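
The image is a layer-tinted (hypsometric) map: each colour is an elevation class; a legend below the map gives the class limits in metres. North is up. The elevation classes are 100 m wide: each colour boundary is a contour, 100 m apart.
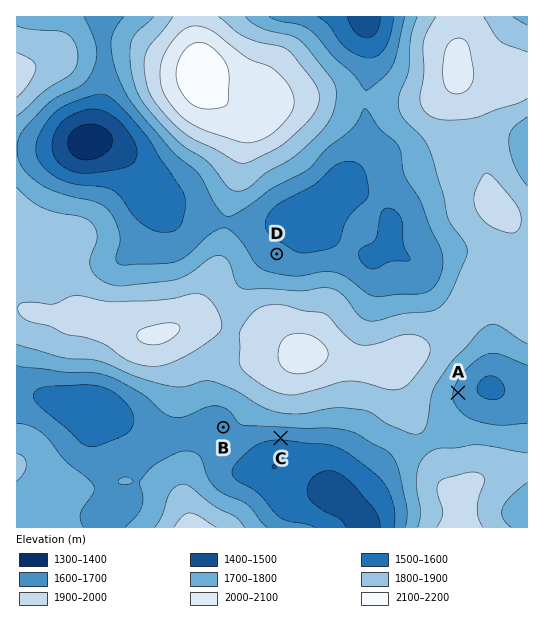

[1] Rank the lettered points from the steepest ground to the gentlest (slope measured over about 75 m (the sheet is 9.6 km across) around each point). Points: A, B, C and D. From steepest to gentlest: C A D B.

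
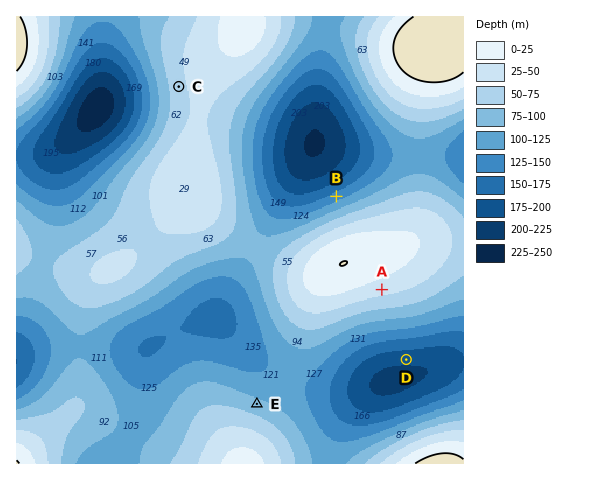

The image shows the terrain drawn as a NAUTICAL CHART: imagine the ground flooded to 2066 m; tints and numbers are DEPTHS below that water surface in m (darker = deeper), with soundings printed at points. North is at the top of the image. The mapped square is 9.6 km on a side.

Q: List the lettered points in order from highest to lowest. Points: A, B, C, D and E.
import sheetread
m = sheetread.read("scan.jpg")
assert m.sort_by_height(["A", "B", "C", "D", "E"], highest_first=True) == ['A', 'C', 'E', 'B', 'D']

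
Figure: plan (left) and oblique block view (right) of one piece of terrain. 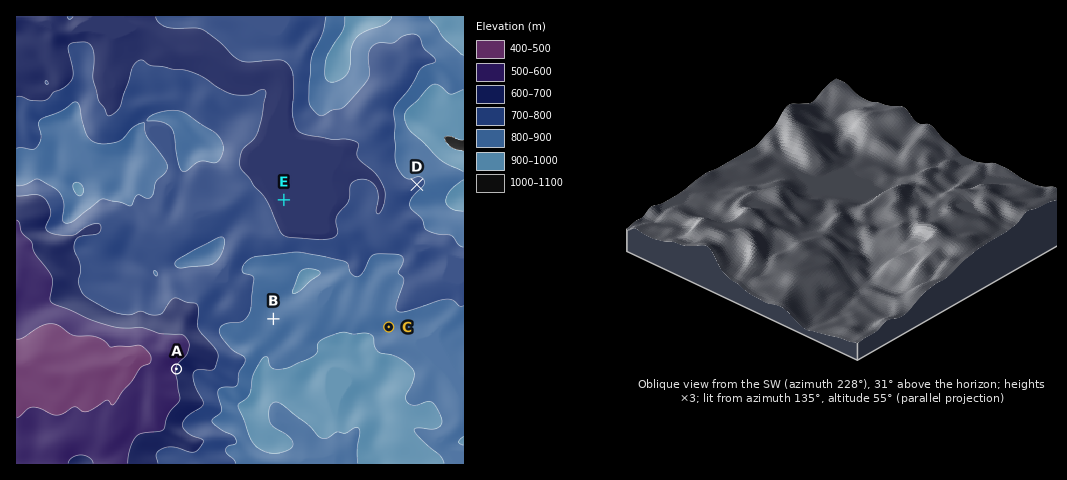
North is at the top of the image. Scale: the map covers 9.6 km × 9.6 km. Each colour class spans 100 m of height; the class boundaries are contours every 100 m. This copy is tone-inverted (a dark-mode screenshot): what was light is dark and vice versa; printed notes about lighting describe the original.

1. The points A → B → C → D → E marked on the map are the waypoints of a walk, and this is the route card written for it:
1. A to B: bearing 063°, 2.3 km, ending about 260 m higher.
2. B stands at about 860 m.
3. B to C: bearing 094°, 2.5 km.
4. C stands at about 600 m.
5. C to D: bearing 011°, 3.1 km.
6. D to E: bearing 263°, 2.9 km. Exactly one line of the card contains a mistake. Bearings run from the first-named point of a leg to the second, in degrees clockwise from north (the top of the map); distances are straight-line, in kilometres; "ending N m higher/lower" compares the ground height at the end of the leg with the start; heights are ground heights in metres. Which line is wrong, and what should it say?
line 4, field height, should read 860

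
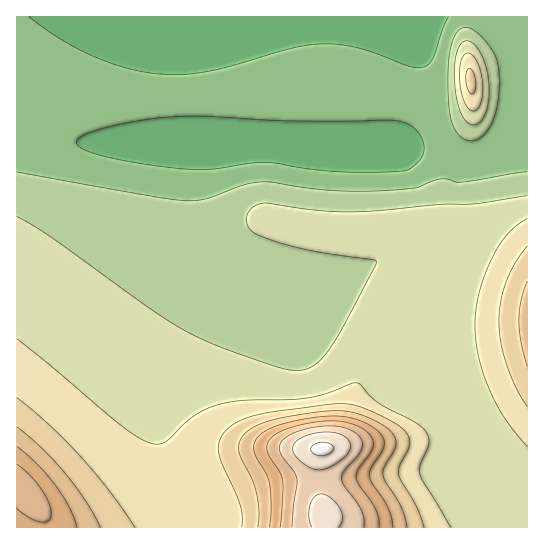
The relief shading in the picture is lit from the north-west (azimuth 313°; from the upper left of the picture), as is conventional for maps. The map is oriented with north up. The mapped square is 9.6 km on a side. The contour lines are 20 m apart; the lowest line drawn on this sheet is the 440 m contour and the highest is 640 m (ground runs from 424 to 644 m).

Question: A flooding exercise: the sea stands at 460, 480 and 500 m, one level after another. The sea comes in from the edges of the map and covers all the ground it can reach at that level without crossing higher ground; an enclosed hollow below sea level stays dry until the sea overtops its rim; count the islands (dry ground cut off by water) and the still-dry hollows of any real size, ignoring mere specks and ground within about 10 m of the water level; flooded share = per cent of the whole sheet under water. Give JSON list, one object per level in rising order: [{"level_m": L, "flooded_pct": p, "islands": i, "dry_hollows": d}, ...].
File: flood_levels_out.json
[{"level_m": 460, "flooded_pct": 32, "islands": 1, "dry_hollows": 0}, {"level_m": 480, "flooded_pct": 49, "islands": 1, "dry_hollows": 0}, {"level_m": 500, "flooded_pct": 77, "islands": 1, "dry_hollows": 0}]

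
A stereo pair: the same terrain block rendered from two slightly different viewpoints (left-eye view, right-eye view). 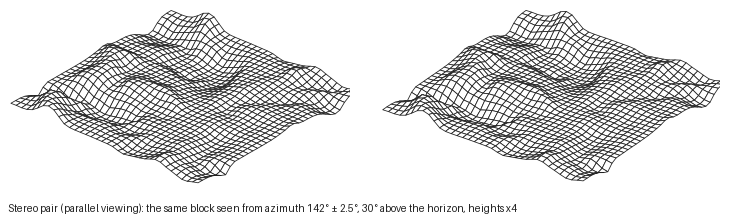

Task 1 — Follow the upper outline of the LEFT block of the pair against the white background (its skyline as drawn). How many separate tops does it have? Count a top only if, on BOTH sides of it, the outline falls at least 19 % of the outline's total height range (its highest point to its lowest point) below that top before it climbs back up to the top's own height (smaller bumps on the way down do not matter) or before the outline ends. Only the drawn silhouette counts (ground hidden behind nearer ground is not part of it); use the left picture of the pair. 1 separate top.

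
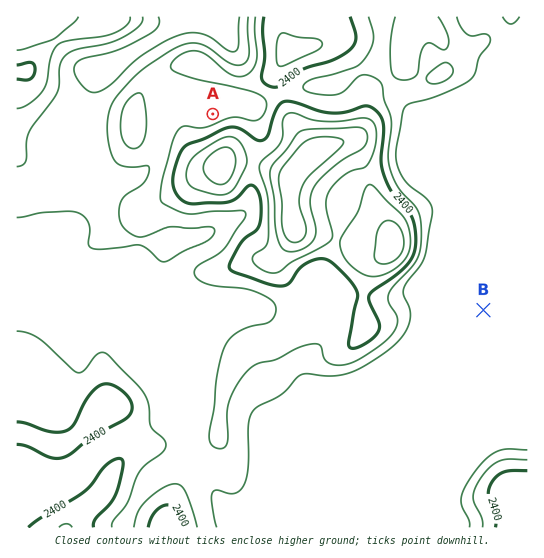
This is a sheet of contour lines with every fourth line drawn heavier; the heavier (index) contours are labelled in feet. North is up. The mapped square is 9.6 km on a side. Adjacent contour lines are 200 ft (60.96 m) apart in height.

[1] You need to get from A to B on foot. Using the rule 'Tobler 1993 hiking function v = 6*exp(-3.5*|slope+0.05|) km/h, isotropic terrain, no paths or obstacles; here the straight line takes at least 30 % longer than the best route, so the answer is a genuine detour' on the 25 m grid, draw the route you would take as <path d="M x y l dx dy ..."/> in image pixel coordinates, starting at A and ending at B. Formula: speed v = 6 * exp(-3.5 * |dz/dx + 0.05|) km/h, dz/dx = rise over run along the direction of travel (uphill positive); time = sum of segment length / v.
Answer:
<path d="M213 114l34-17 46 0 21 10 56 0 8 4 4 4 5 11 0 32 11 21 9 10 22 10 8 8 4 8 0 11 2 4 40 80"/>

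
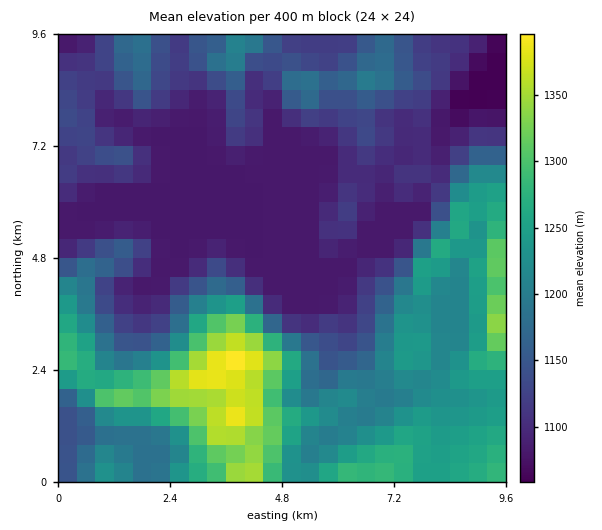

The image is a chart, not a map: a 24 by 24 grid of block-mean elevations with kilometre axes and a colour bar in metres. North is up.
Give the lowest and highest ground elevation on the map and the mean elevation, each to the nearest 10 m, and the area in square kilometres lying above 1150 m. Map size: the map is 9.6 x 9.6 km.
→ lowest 1060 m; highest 1400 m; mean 1170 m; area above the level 44.6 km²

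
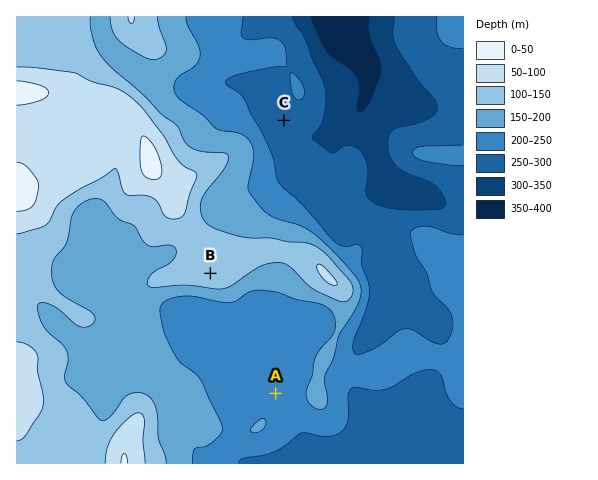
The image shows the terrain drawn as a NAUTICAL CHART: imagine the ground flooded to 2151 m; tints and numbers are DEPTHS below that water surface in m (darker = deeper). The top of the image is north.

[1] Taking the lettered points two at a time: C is lower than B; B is higher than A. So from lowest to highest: C A B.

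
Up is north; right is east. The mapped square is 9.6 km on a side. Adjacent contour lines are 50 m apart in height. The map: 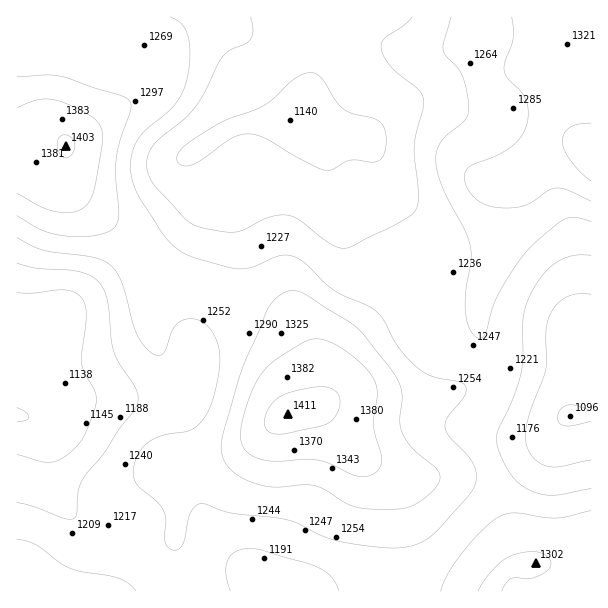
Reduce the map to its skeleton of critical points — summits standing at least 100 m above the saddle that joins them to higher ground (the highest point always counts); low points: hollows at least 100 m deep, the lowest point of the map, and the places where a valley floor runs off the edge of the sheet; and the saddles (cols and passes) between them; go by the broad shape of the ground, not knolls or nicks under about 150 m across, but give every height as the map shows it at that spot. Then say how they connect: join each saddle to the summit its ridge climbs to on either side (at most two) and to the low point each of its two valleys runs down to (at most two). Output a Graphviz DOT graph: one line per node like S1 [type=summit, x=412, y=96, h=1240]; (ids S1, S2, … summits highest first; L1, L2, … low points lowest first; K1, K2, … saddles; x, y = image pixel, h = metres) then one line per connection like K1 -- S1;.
graph terrain {
  S1 [type=summit, x=288, y=414, h=1411];
  S2 [type=summit, x=66, y=146, h=1403];
  S3 [type=summit, x=591, y=155, h=1375];
  L1 [type=low, x=570, y=416, h=1096];
  L2 [type=low, x=18, y=416, h=1098];
  L3 [type=low, x=291, y=119, h=1140];
  K1 [type=saddle, x=215, y=291, h=1274];
  K2 [type=saddle, x=477, y=366, h=1246];
  K3 [type=saddle, x=149, y=570, h=1241];
  K4 [type=saddle, x=312, y=32, h=1157];
  K1 -- S1;
  K1 -- S2;
  K1 -- L2;
  K1 -- L3;
  K2 -- S1;
  K2 -- S3;
  K2 -- L1;
  K2 -- L3;
  K3 -- S1;
  K3 -- L1;
  K3 -- L2;
  K4 -- S2;
  K4 -- S3;
  K4 -- L3;
}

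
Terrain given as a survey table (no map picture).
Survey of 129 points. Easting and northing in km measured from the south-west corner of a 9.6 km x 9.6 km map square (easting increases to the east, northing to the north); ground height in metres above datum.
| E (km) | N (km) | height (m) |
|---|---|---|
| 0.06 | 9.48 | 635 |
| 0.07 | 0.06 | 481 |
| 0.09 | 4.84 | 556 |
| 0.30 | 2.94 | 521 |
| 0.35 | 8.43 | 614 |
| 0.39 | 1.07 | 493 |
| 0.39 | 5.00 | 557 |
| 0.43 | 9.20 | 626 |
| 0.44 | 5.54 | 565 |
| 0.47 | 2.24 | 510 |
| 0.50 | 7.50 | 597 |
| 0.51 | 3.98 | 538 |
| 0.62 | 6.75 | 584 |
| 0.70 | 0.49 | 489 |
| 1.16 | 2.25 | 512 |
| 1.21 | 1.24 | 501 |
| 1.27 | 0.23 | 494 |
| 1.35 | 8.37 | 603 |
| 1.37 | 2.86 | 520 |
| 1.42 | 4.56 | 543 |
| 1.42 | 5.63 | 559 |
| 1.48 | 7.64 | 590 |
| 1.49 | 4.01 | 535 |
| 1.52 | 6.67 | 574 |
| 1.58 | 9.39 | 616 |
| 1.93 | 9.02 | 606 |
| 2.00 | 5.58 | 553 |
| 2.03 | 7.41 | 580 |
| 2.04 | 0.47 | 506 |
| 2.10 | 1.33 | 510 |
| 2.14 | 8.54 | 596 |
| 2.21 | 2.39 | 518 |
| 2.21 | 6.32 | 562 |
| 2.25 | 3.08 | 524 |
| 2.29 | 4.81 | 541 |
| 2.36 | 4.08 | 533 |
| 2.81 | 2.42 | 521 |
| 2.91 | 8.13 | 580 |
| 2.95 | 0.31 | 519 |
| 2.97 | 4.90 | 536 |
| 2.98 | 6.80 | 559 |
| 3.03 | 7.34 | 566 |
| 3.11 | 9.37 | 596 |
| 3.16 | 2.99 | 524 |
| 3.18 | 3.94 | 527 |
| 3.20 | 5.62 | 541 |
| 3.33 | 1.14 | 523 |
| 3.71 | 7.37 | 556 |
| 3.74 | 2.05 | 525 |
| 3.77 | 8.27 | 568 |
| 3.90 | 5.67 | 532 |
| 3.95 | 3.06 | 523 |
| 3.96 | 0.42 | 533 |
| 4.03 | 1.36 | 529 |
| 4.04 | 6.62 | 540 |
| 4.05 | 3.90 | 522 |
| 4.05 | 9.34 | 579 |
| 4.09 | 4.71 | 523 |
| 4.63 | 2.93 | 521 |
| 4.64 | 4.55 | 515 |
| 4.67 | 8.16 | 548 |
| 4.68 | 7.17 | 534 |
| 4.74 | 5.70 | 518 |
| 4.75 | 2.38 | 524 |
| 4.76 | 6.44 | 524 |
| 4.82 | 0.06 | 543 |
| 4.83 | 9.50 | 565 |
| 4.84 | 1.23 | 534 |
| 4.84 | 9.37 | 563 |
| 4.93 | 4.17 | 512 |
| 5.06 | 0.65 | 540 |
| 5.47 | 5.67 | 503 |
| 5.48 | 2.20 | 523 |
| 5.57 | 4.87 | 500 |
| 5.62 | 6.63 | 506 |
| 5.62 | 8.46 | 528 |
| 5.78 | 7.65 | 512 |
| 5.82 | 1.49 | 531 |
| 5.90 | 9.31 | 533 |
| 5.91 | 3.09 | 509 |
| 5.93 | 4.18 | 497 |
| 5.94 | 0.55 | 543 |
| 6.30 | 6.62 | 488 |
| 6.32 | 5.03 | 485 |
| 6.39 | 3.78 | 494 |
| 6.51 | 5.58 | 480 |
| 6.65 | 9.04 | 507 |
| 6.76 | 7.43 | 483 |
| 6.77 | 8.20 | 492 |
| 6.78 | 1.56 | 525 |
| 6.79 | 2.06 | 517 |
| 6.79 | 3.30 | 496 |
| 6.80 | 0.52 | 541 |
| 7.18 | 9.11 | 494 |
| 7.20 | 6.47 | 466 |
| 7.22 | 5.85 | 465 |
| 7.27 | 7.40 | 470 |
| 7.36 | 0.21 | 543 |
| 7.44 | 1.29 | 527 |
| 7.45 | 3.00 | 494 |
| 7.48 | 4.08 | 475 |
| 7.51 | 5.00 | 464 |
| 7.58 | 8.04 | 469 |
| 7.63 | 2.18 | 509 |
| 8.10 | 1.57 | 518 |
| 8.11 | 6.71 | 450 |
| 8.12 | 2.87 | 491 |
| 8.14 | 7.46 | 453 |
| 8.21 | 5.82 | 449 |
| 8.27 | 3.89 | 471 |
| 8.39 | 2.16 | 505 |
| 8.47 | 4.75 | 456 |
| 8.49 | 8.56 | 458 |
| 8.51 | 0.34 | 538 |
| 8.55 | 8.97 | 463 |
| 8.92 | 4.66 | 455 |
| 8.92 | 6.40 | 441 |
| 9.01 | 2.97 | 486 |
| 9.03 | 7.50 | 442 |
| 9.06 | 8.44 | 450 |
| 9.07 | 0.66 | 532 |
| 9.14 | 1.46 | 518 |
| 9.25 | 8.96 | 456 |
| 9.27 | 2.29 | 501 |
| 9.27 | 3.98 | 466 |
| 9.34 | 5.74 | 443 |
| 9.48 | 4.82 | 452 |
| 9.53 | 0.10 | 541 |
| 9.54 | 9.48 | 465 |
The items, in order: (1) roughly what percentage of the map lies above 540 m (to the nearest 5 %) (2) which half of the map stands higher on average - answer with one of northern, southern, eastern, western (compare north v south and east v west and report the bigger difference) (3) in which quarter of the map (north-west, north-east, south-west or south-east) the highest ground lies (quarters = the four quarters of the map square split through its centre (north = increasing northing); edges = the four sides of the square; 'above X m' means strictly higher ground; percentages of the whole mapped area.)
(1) About 25 % of the map lies above 540 m.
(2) On average the western half of the map is the higher ground.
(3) The highest ground is in the north-west quarter.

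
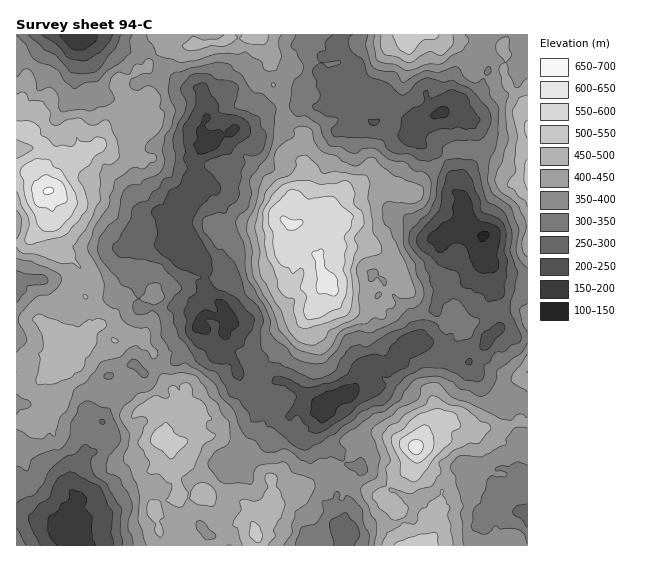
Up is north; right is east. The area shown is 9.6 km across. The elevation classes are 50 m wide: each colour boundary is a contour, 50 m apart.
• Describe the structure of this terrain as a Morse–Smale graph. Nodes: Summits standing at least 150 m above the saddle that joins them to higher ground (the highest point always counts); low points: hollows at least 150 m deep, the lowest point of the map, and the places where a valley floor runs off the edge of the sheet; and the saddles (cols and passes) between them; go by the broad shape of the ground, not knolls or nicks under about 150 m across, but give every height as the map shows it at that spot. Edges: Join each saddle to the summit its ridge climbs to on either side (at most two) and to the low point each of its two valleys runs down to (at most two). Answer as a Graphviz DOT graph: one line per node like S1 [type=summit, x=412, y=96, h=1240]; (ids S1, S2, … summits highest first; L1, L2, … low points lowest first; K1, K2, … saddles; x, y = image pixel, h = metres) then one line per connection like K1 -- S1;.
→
graph terrain {
  S1 [type=summit, x=47, y=191, h=659];
  S2 [type=summit, x=415, y=448, h=626];
  S3 [type=summit, x=323, y=287, h=615];
  S4 [type=summit, x=413, y=36, h=538];
  L1 [type=low, x=483, y=236, h=142];
  L2 [type=low, x=77, y=39, h=165];
  L3 [type=low, x=73, y=515, h=166];
  K1 [type=saddle, x=154, y=56, h=395];
  K2 [type=saddle, x=155, y=368, h=376];
  K3 [type=saddle, x=283, y=109, h=356];
  K4 [type=saddle, x=338, y=485, h=355];
  K5 [type=saddle, x=527, y=286, h=325];
  K1 -- S1;
  K1 -- L1;
  K1 -- L2;
  K2 -- S1;
  K2 -- L1;
  K2 -- L3;
  K3 -- S1;
  K3 -- S3;
  K3 -- L1;
  K4 -- S1;
  K4 -- S2;
  K4 -- L1;
  K5 -- S2;
  K5 -- S4;
  K5 -- L1;
}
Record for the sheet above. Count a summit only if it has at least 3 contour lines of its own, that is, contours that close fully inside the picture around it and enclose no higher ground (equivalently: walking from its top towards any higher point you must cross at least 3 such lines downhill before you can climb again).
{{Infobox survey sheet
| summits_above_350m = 3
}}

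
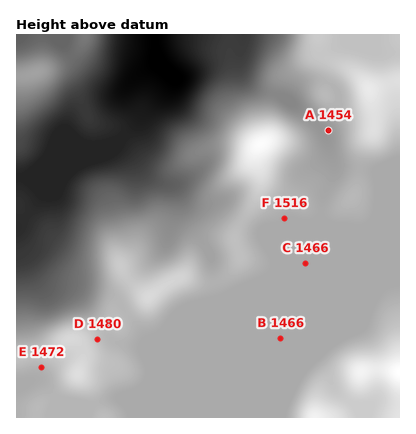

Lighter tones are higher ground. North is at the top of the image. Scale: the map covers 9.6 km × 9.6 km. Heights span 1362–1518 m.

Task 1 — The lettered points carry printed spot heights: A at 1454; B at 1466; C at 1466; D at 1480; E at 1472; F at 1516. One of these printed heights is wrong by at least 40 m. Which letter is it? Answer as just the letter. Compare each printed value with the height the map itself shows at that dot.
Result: F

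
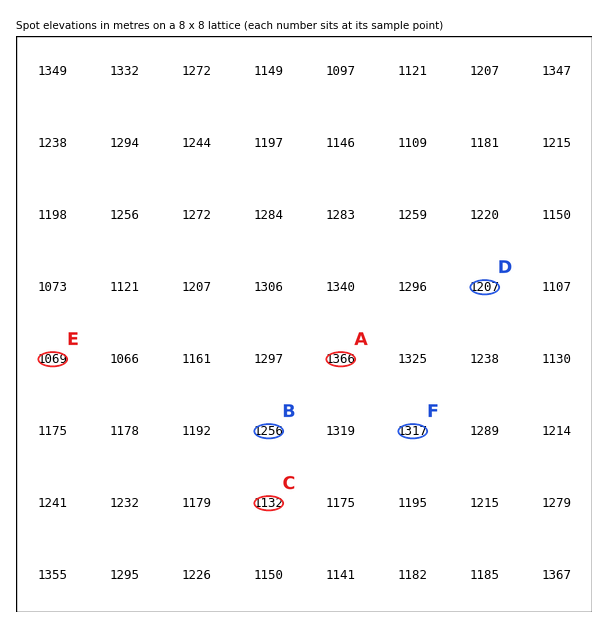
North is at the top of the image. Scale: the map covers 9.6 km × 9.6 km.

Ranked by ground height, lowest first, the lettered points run C B A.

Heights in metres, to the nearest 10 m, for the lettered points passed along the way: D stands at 1210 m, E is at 1070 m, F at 1320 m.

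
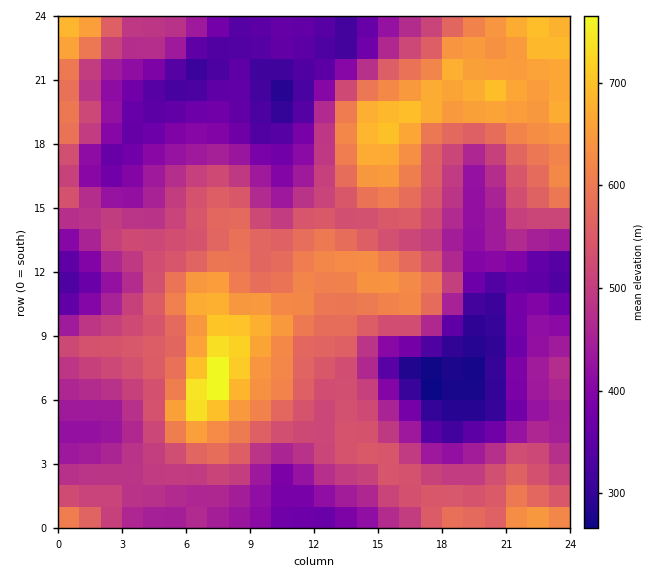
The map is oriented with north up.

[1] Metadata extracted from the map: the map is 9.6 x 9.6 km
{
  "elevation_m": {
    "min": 250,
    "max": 790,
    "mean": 500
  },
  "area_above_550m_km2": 31.2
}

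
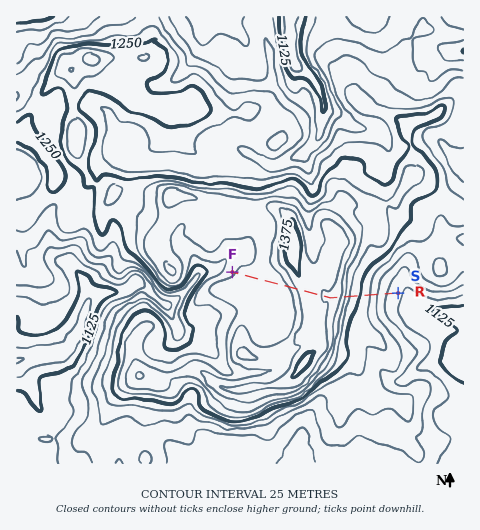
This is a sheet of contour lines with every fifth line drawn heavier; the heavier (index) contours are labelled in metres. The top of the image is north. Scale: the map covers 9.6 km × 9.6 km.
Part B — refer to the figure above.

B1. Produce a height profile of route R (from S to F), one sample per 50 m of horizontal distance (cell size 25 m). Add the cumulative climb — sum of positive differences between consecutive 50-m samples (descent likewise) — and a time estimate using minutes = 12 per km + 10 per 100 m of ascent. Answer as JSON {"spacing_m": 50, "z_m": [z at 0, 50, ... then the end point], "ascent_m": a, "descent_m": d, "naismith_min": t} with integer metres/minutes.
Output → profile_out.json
{"spacing_m": 50, "z_m": [1158, 1161, 1165, 1169, 1173, 1177, 1182, 1188, 1194, 1200, 1208, 1216, 1224, 1231, 1238, 1244, 1249, 1253, 1257, 1262, 1269, 1278, 1290, 1303, 1316, 1328, 1337, 1344, 1347, 1349, 1350, 1350, 1350, 1350, 1351, 1353, 1355, 1359, 1363, 1367, 1369, 1369, 1367, 1361, 1354, 1346, 1338, 1330, 1323, 1318, 1314, 1311, 1309, 1307, 1306, 1305, 1305, 1304, 1304, 1303, 1303, 1302, 1302, 1301, 1301, 1301, 1301, 1302, 1302, 1302, 1302, 1301, 1298, 1297], "ascent_m": 213, "descent_m": 74, "naismith_min": 65}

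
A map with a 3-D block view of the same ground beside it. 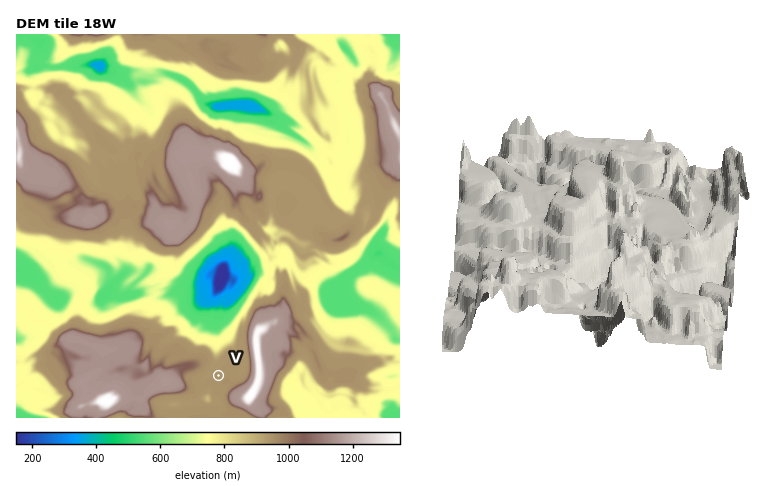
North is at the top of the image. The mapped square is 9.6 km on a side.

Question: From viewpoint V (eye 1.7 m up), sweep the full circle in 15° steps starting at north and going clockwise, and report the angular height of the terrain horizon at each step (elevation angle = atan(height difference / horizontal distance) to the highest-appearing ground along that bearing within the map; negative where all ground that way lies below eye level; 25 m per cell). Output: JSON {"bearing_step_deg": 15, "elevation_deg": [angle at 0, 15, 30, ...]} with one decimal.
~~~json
{"bearing_step_deg": 15, "elevation_deg": [3.7, 0.1, 3.6, 16.8, 19.7, 21.1, 21.8, 22.6, 23.8, 18.8, 16.8, 0.5, 0.3, 0.2, 0.2, -0.0, 3.9, 11.4, 10.2, 7.1, 5.0, 1.7, 0.1, 3.2]}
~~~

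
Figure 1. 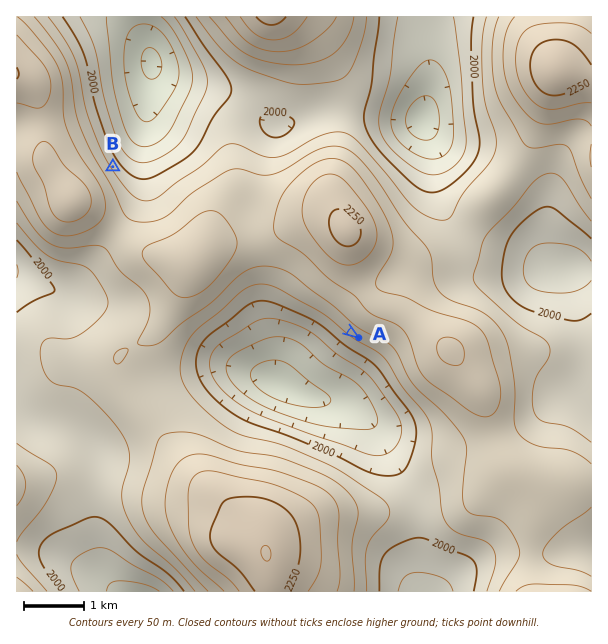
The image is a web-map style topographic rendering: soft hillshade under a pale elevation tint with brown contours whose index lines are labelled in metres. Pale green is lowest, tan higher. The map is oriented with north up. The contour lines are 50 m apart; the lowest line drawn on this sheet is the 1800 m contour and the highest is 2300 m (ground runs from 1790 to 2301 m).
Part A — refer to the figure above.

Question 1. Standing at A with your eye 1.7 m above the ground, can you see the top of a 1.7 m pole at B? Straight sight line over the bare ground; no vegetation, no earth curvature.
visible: false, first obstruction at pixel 305 300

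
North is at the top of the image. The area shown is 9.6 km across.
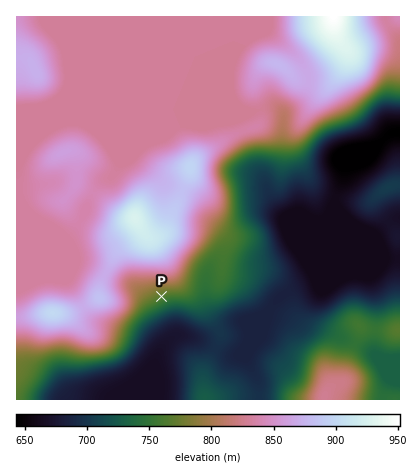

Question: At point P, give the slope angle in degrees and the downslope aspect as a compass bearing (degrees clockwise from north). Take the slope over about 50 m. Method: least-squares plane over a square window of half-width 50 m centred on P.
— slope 6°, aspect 153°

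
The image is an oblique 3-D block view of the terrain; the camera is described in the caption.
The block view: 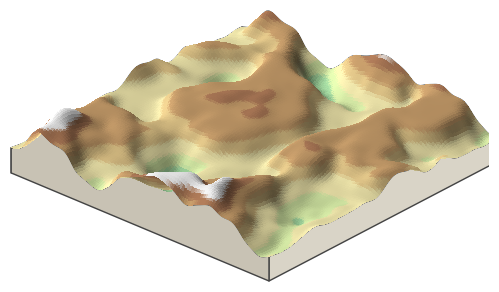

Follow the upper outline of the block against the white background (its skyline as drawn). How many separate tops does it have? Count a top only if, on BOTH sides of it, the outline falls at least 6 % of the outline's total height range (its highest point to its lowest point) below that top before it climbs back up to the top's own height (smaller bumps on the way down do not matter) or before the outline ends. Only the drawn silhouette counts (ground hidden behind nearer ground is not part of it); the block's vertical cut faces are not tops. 2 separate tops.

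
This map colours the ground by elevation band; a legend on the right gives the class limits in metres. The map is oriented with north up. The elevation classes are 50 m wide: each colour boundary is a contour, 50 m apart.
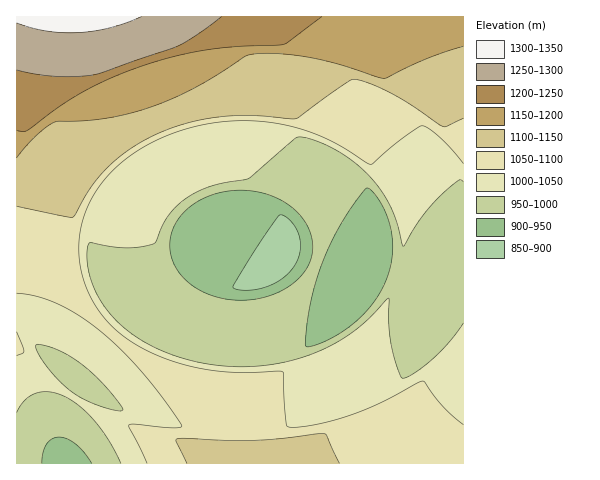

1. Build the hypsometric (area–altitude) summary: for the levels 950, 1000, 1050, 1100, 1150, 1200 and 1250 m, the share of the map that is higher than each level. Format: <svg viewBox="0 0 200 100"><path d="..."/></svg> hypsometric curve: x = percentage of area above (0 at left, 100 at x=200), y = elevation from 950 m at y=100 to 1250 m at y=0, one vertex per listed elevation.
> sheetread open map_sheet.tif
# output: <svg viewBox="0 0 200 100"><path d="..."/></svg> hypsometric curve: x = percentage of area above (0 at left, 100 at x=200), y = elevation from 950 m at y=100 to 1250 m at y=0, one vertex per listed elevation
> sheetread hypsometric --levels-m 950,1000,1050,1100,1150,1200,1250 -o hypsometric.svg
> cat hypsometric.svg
<svg viewBox="0 0 200 100"><path d="M179 100l-44-17-45-16-34-17-25-17-15-16-7-17"/></svg>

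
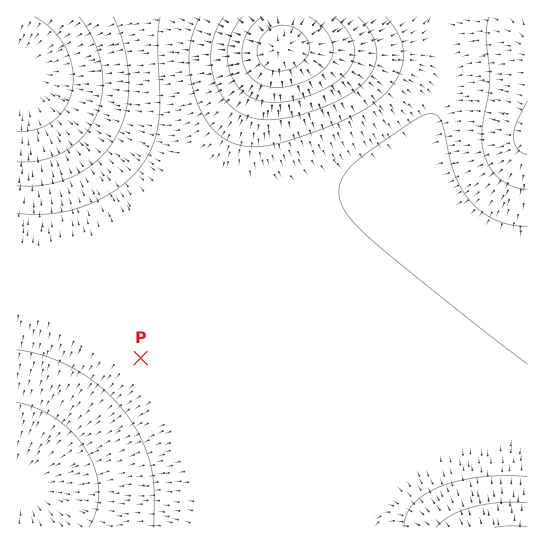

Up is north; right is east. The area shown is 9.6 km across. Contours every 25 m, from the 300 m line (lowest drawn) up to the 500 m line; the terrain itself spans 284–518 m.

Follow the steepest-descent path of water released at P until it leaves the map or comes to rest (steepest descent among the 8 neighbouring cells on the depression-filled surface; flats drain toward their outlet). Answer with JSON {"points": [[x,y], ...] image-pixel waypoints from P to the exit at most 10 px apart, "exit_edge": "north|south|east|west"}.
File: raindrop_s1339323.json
{"points": [[141, 358], [130, 369], [119, 379], [109, 390], [98, 401], [87, 411], [77, 422], [66, 433], [55, 443], [45, 454], [34, 465], [23, 475], [17, 479]], "exit_edge": "west"}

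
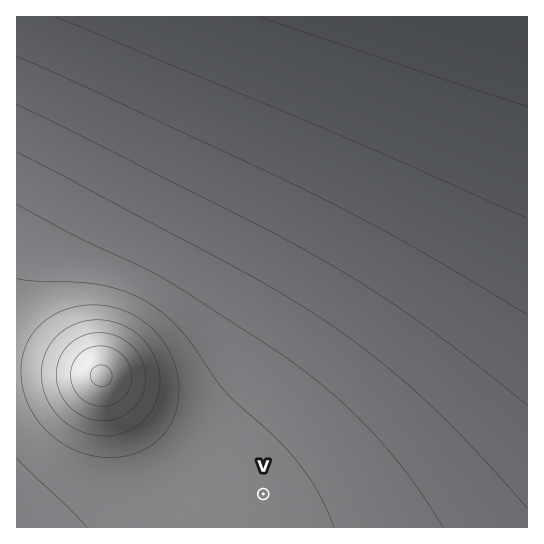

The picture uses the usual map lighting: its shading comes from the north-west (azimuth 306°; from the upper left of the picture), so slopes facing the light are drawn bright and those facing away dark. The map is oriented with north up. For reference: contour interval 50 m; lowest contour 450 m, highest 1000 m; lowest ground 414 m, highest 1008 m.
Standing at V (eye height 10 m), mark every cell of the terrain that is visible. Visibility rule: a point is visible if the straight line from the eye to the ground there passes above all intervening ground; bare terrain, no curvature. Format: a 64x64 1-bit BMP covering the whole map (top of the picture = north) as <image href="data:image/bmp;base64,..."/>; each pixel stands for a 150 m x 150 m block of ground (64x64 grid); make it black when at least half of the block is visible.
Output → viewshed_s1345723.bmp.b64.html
<image width="64" height="64" href="data:image/bmp;base64,Qk0+AgAAAAAAAD4AAAAoAAAAQAAAAEAAAAABAAEAAAAAAAACAAATCwAAEwsAAAIAAAAAAAAA////AAAAAAAAAAH///AAAAAAAf//8AAAAAAD///gAAAAAAf//8AAAAAAH///gAAAAAP///+AAAAAD////wAAAAAf///+AAAAAD////gAAAAAP///8AAAAAA////gAAAAAH///4AAAAAAf//+AAAAAAB///gAAAAAAD//8AAAAAAAP//gAAAAAAA//8AAAAAAAB//wAAAAAAAH/+AAAAAAAAP/4AAAAAAAAf/AAAAAAAAAf4AAAAAAAAAcAAAAAAAAAAAAAAAAAAAAAAAAAAAAAAAAAAAAAAAAAAAAAAAAAAAAAAAAAAAAAAAAAAAAAAAAAAAAAAAAAAAAAAAAAAAAAAAAAAAAAAAAAAAAAAAAAAAAAAAAAAAAAAAAAAAAAAAAAAAAAAAAAAAAAAAAAAAAAAAAAAAAAAAAAAAAAAAAAAAAAAAAAAAAAAAAAAAAAAAAAAAAAAAAAAAAAAAAAAAAAAAAAAAAAAAAAAAAAAAAAAAAAAAAAAAAAAAAAAAAAAAAAAAAAAAAAAAAAAAAAAAAAAAAAAAAAAAAAAAAAAAAAAAAAAAAAAAAAAAAAAAAAAAAAAAAAAAAAAAAAAAAAAAAAAAAAAAAAAAAAAAAAAAAAAAAAAAAAAAAAAAAAAAAAAAAAAAAAAAAAAAAAAAAAAAAAAAAAAAAAAAAAAAAAAAAAAAAAAAAAAAAA=="/>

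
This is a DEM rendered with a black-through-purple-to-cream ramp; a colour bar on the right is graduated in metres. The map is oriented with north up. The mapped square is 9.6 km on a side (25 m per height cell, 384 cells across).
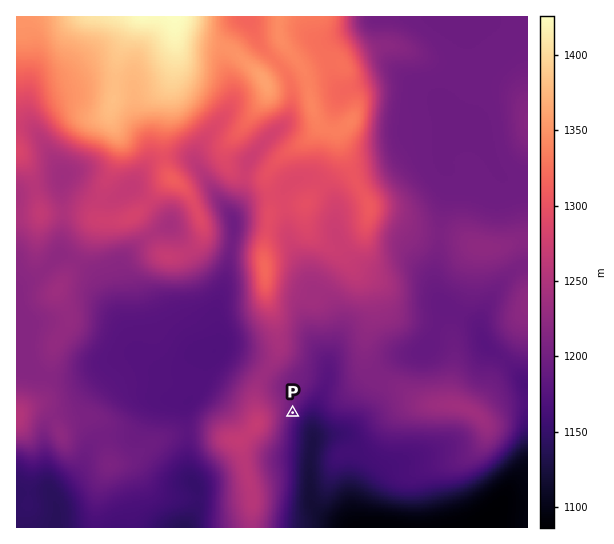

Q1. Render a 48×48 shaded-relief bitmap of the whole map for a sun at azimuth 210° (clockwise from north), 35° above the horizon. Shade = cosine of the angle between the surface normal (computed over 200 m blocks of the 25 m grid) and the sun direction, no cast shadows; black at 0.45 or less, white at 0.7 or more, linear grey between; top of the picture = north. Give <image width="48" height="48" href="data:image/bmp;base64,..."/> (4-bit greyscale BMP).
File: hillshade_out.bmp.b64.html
<image width="48" height="48" href="data:image/bmp;base64,Qk32BAAAAAAAAHYAAAAoAAAAMAAAADAAAAABAAQAAAAAAIAEAAATCwAAEwsAABAAAAAAAAAAAAAAABEREQAiIiIAMzMzAERERABVVVUAZmZmAHd3dwCIiIgAmZmZAKqqqgC7u7sAzMzMAN3d3QDu7u4A////AIh3iZmIiIiZmau6hUVmeIiZmqqpmIiIiIh3iamIiIiJmau6hUVWiImau7u6qYiIiHd4mqqZmIiIiau5dERXiZq8zdy7uqmIiIh4q6qZmYd3eau5Y0RXmZq8zLu7zLqYiJmay6mZmYd3isy5UzRXmqu7qpmrvLupmKqsy5mYiIiIrO64Q0RXmqqpmIiZqru6mNy9yoh3d4iJrf63VVRXmZmYiIiIiauqmNu8uIh2d3iJreyXd2VXiHiJmZmZmZqpmLmqh4h3d3d4q6h3h2RXmYiaqqqqqruYiIeIZ4h3ZmZniXVndkVoqqqqqru7vMp1ZmZ3Z3dlVWZnd1VnZEV5u7u6qqu7u6dEVkVnZmVVZnd3d2Z3VEaJqqqqmZmIh2Q0VkVmZlVWd3d3d3d3ZFaJmZqpmIdmZTNVVVZnZlZnd3d3d3d3Zmd4iJmYh2VVVEVlVnd3dmZ3d3d3d3d3d4h3eJmIdlVVVVZmeHiIdnd3d3d3d3d3iJh3eZmHZmZmZmZnmoiId4d3d4h3d3iJmYdniamId3d3dmZ5qoiIiId3eId3iIiauoZomqmIiIiId2eauoiIiHd3iIh4iIisy5d5qpmYmYd3d3iaqYiIh2Z4iIiIiIm925aJqZmYiHZ3d4iZmYiZh2eJmYiIiIm83IaJiJqZh2ZneImYiIiYhmiZmZmZmYms62Z4iKqph2Z4iJmYiIiHd3iZmavMupm96mZ4iaqYhlZ4mZmYh4iHd3iJms3cupm+2FaImqmHZVaImZmZh4mHd4iIm8y6qpm+x1aKqpiHZWeJmZmZh5mHiaqZq6mImYispkaaqYiXVXiImZiIiKqYmru7uoZWiXaahleal4mXVniIiId3eKqZq7u7uoZoqVR5l2iYd4qXZ3d3h3ZmZ6qYmqmZmYeKtxKLqHiYeJqYZ3dndmVWZpl3iYd3d4mspAW9uHiIeJmXVWZmZmZmdohleHd3Z4rNgjrtuHiHeJqFM0VWd3d3d5hld3iHd5vKQo3suXd3eKlyAkVnd3d3d6hmd4iJmaqVJb26mIh3iZhRAkVnd3d3eKhniZqrqqhSOcuIiImZmphBFFZ3d3d3iIZorN3dyphlermIh4mqqqdBJWd3d3d4iWV63//9qamImpmZh3iaupdBNnd3d3d4mVad///riauqqZmZmHeaqYdCRnd3d3eImWjO/sy5iby7qZiJqpiah3dCRnd3d3eImYreypmYiru6mZmJq7qqdmZCRnd3d3eIiJvMqIiIiaupmZmZq6qpZmUyRnd3d3iIiKu6mIiHeJqZiImquniYZnYxNnd3d3iIh6q6mJmHeJmYd3irt1eXZ4YgJniIh3eId6qqmZmYiJmYdmi7hEiXZ4YQN4iId3d3d6qqmZmYiZqYZWmoQ3mGZ3MBWJiHd3d3d6qqqZmZmaqYZWh1Rphmd1ADeId3d3d3d5mqqqqpqqqXZmZUaZdndjAEZmZnd3d3d4iaq7qqqqmHZlRFeYZ4hiAEVVZ3d3d3d4iaq7uqqqmHdURGiYd4hiAlVWd3d3d3dw=="/>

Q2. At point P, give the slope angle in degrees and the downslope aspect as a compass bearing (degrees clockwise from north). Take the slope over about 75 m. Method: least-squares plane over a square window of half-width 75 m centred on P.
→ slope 9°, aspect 114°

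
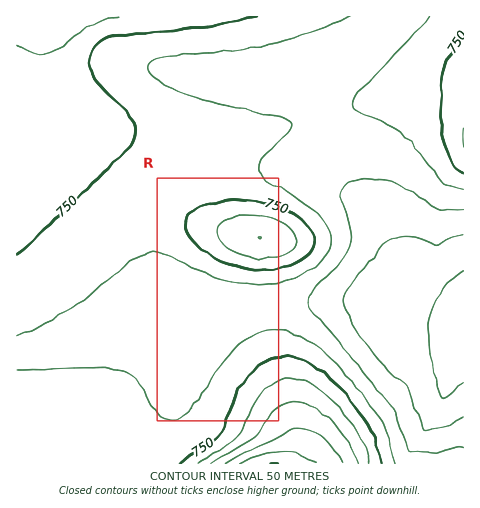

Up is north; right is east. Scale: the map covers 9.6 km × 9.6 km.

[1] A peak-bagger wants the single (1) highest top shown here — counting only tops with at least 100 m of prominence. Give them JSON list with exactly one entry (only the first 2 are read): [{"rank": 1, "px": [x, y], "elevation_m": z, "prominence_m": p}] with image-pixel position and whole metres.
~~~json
[{"rank": 1, "px": [260, 237], "elevation_m": 850, "prominence_m": 156}]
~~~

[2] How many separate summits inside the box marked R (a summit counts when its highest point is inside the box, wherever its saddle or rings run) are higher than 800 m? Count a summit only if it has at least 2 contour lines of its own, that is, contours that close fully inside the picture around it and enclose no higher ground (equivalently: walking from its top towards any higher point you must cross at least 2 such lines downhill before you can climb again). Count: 1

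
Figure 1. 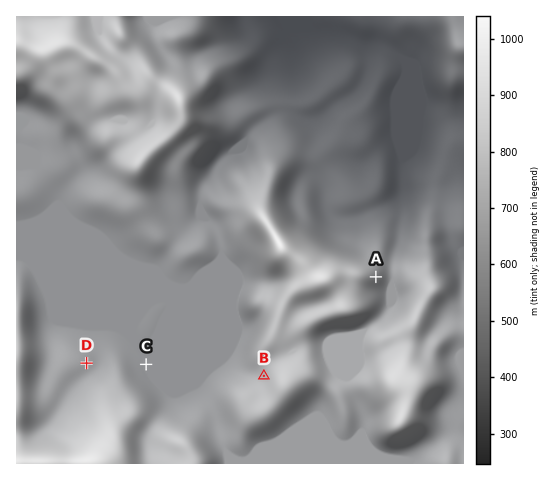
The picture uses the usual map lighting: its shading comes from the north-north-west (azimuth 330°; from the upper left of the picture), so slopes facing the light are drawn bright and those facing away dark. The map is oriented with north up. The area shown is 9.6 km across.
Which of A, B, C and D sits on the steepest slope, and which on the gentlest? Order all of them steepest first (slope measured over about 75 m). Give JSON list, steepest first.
["A", "B", "D", "C"]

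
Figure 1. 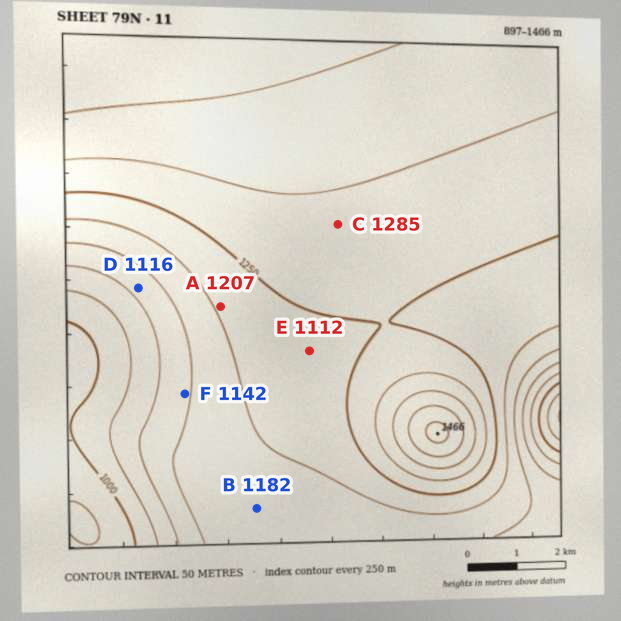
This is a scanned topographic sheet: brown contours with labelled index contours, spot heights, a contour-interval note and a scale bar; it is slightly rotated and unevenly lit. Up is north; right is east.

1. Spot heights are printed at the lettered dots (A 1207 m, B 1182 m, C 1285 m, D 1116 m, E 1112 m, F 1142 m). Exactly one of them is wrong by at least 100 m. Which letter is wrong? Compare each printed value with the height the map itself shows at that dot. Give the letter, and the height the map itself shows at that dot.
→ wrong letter E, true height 1237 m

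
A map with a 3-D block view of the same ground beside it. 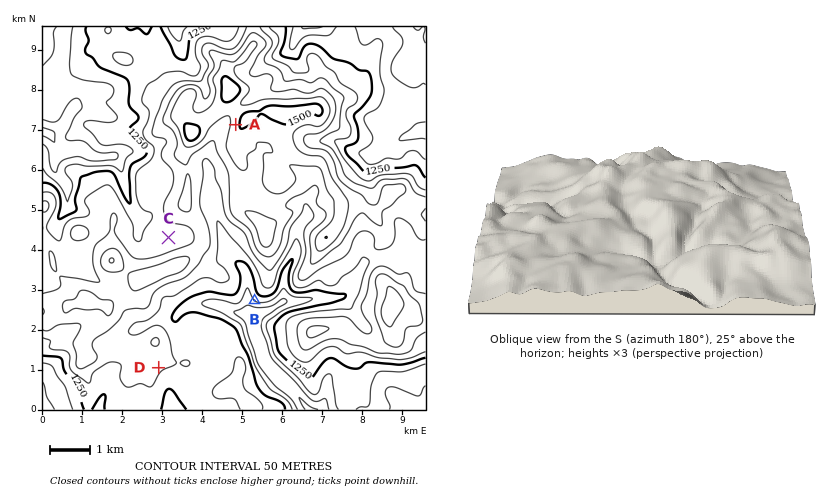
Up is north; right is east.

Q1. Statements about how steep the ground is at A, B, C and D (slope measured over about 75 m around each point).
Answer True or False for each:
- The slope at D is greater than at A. False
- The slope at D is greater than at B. False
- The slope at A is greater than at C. True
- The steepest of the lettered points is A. False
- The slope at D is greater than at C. True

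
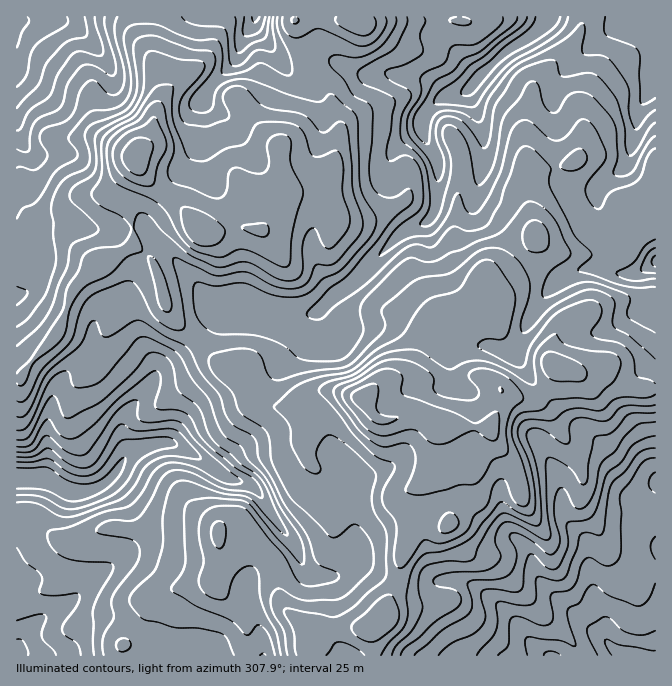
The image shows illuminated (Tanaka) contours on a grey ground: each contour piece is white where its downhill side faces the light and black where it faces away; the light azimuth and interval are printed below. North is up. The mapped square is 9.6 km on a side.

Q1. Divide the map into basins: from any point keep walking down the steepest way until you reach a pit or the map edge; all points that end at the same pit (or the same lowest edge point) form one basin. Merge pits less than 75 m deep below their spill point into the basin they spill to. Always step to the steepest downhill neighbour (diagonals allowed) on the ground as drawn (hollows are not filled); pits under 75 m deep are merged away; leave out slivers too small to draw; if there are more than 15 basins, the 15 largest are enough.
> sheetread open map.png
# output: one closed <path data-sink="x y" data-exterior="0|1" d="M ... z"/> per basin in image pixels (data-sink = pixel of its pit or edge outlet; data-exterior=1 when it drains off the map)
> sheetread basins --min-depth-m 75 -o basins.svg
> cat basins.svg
<path data-sink="549 17" data-exterior="1" d="M655 16l-360 0-1 4 7 18 5 25 5 10 18 22 10 28 0 15-3 17-7 17-14 12-11 5-14 2-8 7 1-25-4-13 0-13-21-20-21-29-15-5-25-20-7 0-15 10-12 14-9 18-3 20-15 23 2 15-10 25 0 14 5 13 0 20 14 9 6 8 6 15 7 30 10 15 14 11 30 31 22 10 17 26 9 6 10 2 14-2 16-12 10-3 19 0 27 7 16-15 28-9 6-7 19-39 12-10 29-5 9-10 3-6 1-11 12 27 2 19 9 12 29 10 20 14 18 5 25-4 20 17 10 3 23 0z"/><path data-sink="17 478" data-exterior="1" d="M134 246l-37 20-19 17-7 10-12 37-6 10-22 22-8 15-7 1 0 277 356 1-1-24 15-18 2-12 10-20 3-24 8-23 0-38 2-5 15-14 12-21 1-30 51 1 11-28 1-9 6 5 24 3 14-11 10-21-11-9-15-7-10-2-10-5-6-6-5-11-1-19-11-22-1 11-3 6-9 10-29 5-12 10-19 39-6 7-28 9-16 15-27-7-19 0-10 3-16 12-12 2-12-2-9-6-17-26-22-10-30-31-14-11-10-15-7-30-6-15-6-8z"/><path data-sink="635 655" data-exterior="1" d="M557 366l-11 22-11 10-11 1-16-3-4-3-14 35-51-1-1 30-12 21-15 14-2 5 0 38-8 23-3 24-10 20-2 12-15 18 3 24 282-1 0-265-24-1-10-3-20-17-25 4z"/><path data-sink="17 23" data-exterior="1" d="M138 16l-122 1 1 252 8 0 3-2 3-10 2-19 11-7 14 0 7 3 20 22 13 8 35-19 0-20-5-13 0-14 10-25-2-15 15-23 3-20 7-18 0-12-7-22-13-28z"/><path data-sink="255 17" data-exterior="1" d="M294 16l-155 1 2 18 13 28 7 22-2 17 16-19 15-10 7 0 25 20 15 5 21 29 21 20 5 49 6-5 14-2 11-5 14-12 7-17 3-17 0-15-8-20 0-5-20-25-5-10-5-25z"/>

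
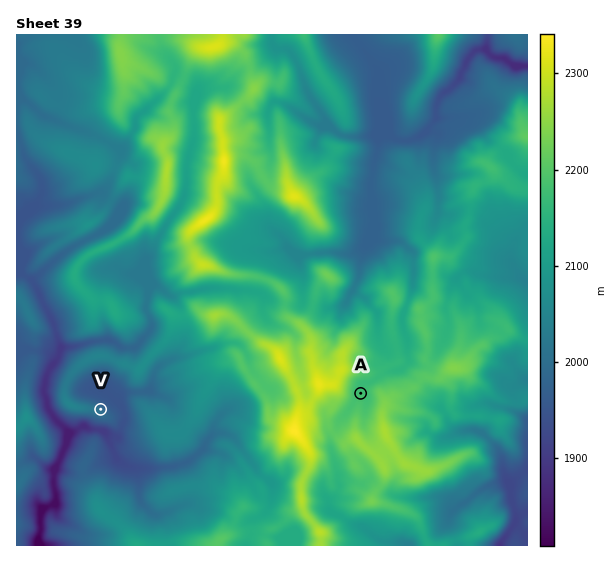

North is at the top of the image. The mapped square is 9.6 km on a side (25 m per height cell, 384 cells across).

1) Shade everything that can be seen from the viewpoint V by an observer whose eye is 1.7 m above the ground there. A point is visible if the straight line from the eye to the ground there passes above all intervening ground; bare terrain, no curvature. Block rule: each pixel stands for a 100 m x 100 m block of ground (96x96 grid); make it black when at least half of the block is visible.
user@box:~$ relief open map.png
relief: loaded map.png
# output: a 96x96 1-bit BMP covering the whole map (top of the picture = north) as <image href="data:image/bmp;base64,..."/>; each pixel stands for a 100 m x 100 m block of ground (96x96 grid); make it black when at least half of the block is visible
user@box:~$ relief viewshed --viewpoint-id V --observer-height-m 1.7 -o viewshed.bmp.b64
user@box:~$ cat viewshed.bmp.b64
<image width="96" height="96" href="data:image/bmp;base64,Qk2+BAAAAAAAAD4AAAAoAAAAYAAAAGAAAAABAAEAAAAAAIAEAAATCwAAEwsAAAIAAAAAAAAA////AAAAAAAAAAfz+AABgAAAAAAAAAf//gABgAAAAAAAAAf//wABgAAAAAAAAAP//4ADgAAAAAAAAADwD4ACAAAAAAAAAAAAB4AsAAAAAAAAAAAAA8A8AAAAAAAAAAAAB+A8AAAAAAAAAAAAB+AcAAAAAAAAAADwB+AMAAAAAAAAAAD8H+AMAAAAAAAAAAD//IAMAAAAAAAAAAB/4AAMAAAAAAAAAAB+AAAMAAAAAAAAAAAAAAAGAAAAAAAAAAAAAAAGAAAAAAAAAABgAACAAAAAAAAAAAFwAAHAAAAAAAAAAAPwAAPAAAAAAAAAAAfgAAPAAAAAAAAAAAfgAAfgAAAAAAAAAAfgAAPwAAAAAAAAAAfgAAPwAAAAAAAAAA/AAAPwAAAAAAAAAD/AAAJ4AAAAAAAAAf+AAAJYAAAAAAAAAP8AAAYYAAAAAAAAAf4AYAYYAAAAAAAAA/4A4AwYAAAAAAAAZ/8/8BgQAAAAAAAAf/8/8DgwgAAAAAAAP/4/+HAwAAAAAAAAP/4f/+DgAAAAAAAAH/wP/+HAAAAAAAAAB+AA/8HAAAAAAAAAAYAAf8GAAAAAAAAAAAAA44OAAAAAAAAAAAAAfwcAAAAAAAAAAAAAP/wAAAAAAAAAAAAAP/AAAAAAAAAAABgAOeAAAAAAAAAABjwAOMAAAAAAAAAAB3wAOAAAAAAAAAAAB+AIcAAAAAAAAAAAB8AQQAAAAAAAAAAADYAAAAAAAAAAAAAADAAAAAAAAAAAAAAAGAAAAAAAAAAAAAAAMAAAAAAAAAAAAAAAIAABgAAAAAAAAAAAAAAB8AAAAAAAAAAAAAAD/AAAAAAAAAAAAAAD8AAAAAAAAAAAAAADwAAAAAAAAAAAAAADgAAAAAAAAAAAAAADgAAAAAAAAAAAAAADgAAAAAAAAAAAAAADgAAAAAAAAAAAAAADwAAAAAAAAAAAAAAAYAAAAAAAAAAAAAAAMAAAAAAAAAAAAAAAAAAAAAAAAAAAAAAAAAAAAAAAAAAAAAAAAAAAAAAAAAAAAAAQAAAAAAAAAAAAAAAAAAAAAAAAAAAAAAAAAAAAAAAAAAAAAAAAAAAAAAAAAAAAAAAAAAAAAAAAAAAAAAAAAAAAAAAAAAAAAAAAAAAAAAAAAAAAAAAAAAAAAAAAAAAAAAAAAAAAAAAAAAAAAAAAAAAAAAAAAAAAAAAAAAAAAAAAAAAAAAAAAAAAAAAAAAAAAAAAAAAAAAAAAAAAAAAAAAAAAAAAAAAAAAAAAAAAAAAAAAAAAAAAAAAAAAAAAAAAAAAAAAAAAAAAAAAAAAAAAAAAAAAAAAAAAAAAAAAAAAAAAAAAAAAAAAAAAAAAAAAAAAAAAAAAAAAAAAAAAAAAAAAAAAAAAAAAAAAAAAAAAAAAAAAAAAAAAAAAAAAAAAAAAAAAAAAAAAAAAAAAAAAAAAAAAAAAAAAAAAAAAAAAAAAAAAAAAAAAAAAAAAAAAAAAAAAAAAAAAAAAAAAAAAAAAAAAAAAAAAAAAAAAAAAAAAAAAAAAAAAAAAAAAAAAAAA="/>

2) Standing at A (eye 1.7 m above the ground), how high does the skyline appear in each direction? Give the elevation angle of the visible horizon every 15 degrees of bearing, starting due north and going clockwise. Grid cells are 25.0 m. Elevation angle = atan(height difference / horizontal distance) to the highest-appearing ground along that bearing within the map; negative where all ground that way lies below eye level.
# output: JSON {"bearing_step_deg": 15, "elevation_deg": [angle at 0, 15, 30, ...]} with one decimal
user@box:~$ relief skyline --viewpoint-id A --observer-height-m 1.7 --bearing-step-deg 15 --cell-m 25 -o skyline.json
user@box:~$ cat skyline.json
{"bearing_step_deg": 15, "elevation_deg": [2.9, 0.8, 0.0, 0.5, 0.3, 4.3, 6.3, 6.5, 6.7, 7.1, 6.1, 3.6, 4.6, 3.9, 2.5, 5.4, 6.4, 8.5, 12.0, 14.0, 13.6, 12.6, 11.2, 6.7]}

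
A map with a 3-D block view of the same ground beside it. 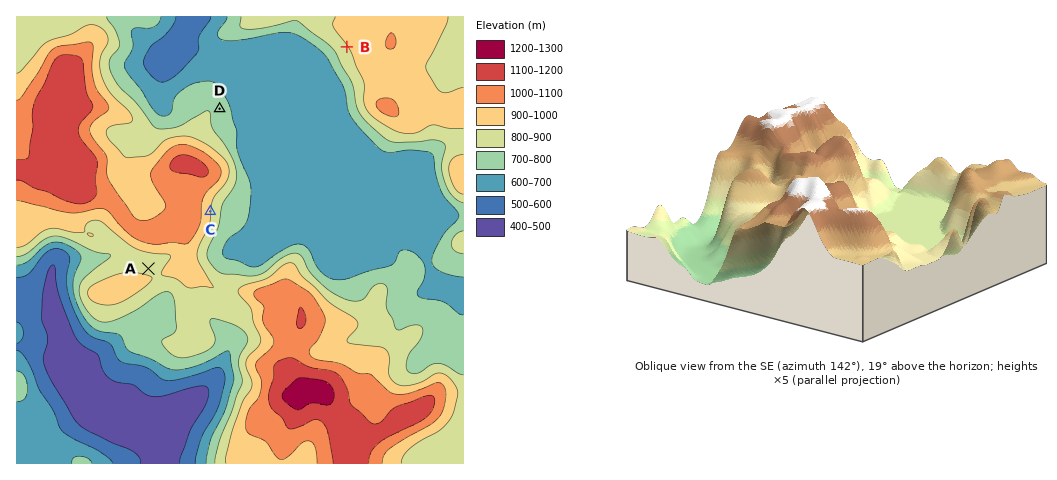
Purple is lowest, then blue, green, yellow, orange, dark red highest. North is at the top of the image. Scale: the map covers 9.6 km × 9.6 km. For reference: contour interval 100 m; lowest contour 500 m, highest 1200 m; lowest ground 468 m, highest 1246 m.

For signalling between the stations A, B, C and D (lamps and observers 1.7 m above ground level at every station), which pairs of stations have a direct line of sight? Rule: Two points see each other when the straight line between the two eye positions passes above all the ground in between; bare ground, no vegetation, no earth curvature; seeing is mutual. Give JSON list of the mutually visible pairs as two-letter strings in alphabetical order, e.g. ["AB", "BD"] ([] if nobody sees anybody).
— ["BC", "BD"]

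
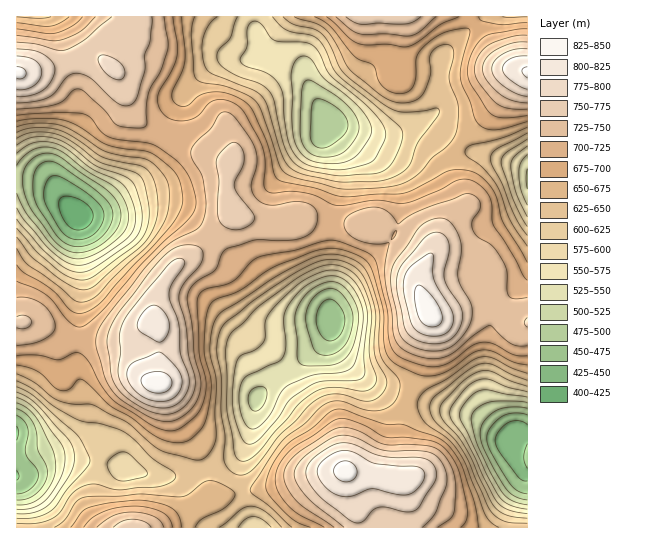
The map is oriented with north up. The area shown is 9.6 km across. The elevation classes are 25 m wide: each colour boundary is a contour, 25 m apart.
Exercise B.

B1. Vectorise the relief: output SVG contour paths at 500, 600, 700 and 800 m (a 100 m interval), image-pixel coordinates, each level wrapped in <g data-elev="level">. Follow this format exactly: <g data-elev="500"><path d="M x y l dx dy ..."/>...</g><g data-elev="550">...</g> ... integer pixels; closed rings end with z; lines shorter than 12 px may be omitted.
<g data-elev="500"><path d="M527 500l-13-4-9-9-21-37-4-16 3-12 12-11 15-4 17 1"/><path d="M17 409l10 6 7 10 3 9 1 16 8 15 2 8-3 10-8 10-10 6-10 1"/><path d="M325 355l-7-2-4-4-7-23-1-11 3-10 6-9 9-6 9-1 8 4 8 10 3 10 1 10-4 15-6 9-9 7z"/><path d="M77 253l-12-4-11-8-22-30-6-12-3-14 1-14 6-10 9-6 12-2 11 5 45 32 8 8 4 8 2 7-1 8-3 8-5 6-17 13-9 4z"/><path d="M318 148l-5-5-3-9 2-29 2-5 4-1 9 3 12 8 6 7 3 8-2 8-9 8-10 6z"/></g><g data-elev="600"><path d="M238 527l7-8 8-2 9 2 9 8"/><path d="M527 518l-21-3-7-4-5-5-27-55-9-14-15-16-3-11 3-8 18-19 10-8 10-4 10 0 19 10 17 5"/><path d="M121 481l-5-2-4-4-4-6-1-6 2-4 6-4 10-3 8 5 13 13 1 4-5 4z"/><path d="M241 461l-4-3-3-5-7-43-1-59 4-16 28-28 44-32 15-7 10-3 11 0 9 4 8 5 6 7 9 25 2 12-3 35 2 9 5 15-1 8-4 4-6 2-31-4-11 1-8 4-17 13-41 49-10 6z"/><path d="M17 387l17 9 42 38 7 9 7 18-3 6-19 22-11 16-6 6-16 6-18 1"/><path d="M527 227l-14-28-12-37 2-5 3-4 21-14"/><path d="M17 138l8-4 9-2 12 0 11 2 16 8 26 20 38 11 4 4 3 6 5 30-3 17-7 12-44 33-10 5-12-2-14-7-22-19-20-24"/><path d="M272 17l9 9 5 4 24 5 8 4 6 8 9 20 5 8 62 52 3 7-2 11-7 16-7 8-13 5-36 2-31-6-8-3-6-5-5-8-4-9-10-43-4-10-11-9-20-6-10-6-8-5-3-5 0-10 12-13 7-21"/></g><g data-elev="700"><path d="M173 527l-4-9-6-5-13-5-15-2-17 2-14 3-12 7-8 9"/><path d="M461 527l4-4 2-6-1-16-9-34-6-11-7-9-7-4-8-3-23-3-21 0-22-12-21-7-9 3-41 28-11 13-5 13-1 8 2 7 10 15 12 10 25 12"/><path d="M17 356l21-1 20 5 16-7 7 1 9 9 14 27 11 12 40 25 12 4 10-1 8-5 12-11 5-8 3-12 1-15-7-29-2-47 1-6 3-4 6-4 18-4 8-4 18-19 7-5 37-7 24-8 12-2 11 2 23 9 6 4 4 4 12 51 3 32 4 9 5 6 23 8 16 1 13-5 22-16 12-3 9 2 20 11 13 1"/><path d="M527 280l-4-4-9-19-21-32-1-20-3-10-7-8-9-6-7-2-8 1-17 10-23 9-16 4-27-3-37 6-7-2-16-8-10-3-14-2-21 2-4-3-2-4 1-24-3-16-17-32-7-8-10-5-10-1-8 2-11 13-8 4-13 2-12-5-7-8-1-10 1-7 12-20 6-14 0-14-4-26"/><path d="M17 115l38-2 27 1 8 3 11 14 8 6 10 3 27 3 9 3 20 14 10 10 7 13 4 19-2 9-6 8-46 44-39 47-20 16-6 1-7-4-17-22-8-7-28-13"/><path d="M527 29l-34 5-10 3-5 6-6 10-3 9-2 9 4 14 15 24 5 5 12 4 24-2"/><path d="M83 17l-11 9-17 7-9 0-29-4"/><path d="M326 17l24 22 8 4 9 2 22-1 16 3 9-3 27-20 18-7"/></g><g data-elev="800"><path d="M345 497l8-1 20-7 25 6 11-1 6-3 6-6 3-7 0-5-2-4-5-2-40-3-7-2-19-11-6-1-7 1-8 4-9 7-3 5-1 7 4 8 8 8 8 5z"/><path d="M153 401l10 0 10-3 6-6 3-9-1-6-4-8-12-14-6-3-26 11-4 4-2 6 1 8 6 9 9 7z"/><path d="M158 342l4-1 4-4 3-7 0-7-2-6-4-7-5-4-5-1-6 3-5 6-4 7-1 5 4 6z"/><path d="M426 335l11 1 8-2 6-7 2-8-2-10-17-30-1-8 1-14-3-4-5 2-16 12-5 7-2 9 1 14 7 26 6 8z"/><path d="M17 90l9-1 8-3 6-7 2-8-3-6-5-5-7-3-10-1"/><path d="M527 56l-9 0-8 3-6 4-2 6 2 5 5 5 10 7 8 3"/></g>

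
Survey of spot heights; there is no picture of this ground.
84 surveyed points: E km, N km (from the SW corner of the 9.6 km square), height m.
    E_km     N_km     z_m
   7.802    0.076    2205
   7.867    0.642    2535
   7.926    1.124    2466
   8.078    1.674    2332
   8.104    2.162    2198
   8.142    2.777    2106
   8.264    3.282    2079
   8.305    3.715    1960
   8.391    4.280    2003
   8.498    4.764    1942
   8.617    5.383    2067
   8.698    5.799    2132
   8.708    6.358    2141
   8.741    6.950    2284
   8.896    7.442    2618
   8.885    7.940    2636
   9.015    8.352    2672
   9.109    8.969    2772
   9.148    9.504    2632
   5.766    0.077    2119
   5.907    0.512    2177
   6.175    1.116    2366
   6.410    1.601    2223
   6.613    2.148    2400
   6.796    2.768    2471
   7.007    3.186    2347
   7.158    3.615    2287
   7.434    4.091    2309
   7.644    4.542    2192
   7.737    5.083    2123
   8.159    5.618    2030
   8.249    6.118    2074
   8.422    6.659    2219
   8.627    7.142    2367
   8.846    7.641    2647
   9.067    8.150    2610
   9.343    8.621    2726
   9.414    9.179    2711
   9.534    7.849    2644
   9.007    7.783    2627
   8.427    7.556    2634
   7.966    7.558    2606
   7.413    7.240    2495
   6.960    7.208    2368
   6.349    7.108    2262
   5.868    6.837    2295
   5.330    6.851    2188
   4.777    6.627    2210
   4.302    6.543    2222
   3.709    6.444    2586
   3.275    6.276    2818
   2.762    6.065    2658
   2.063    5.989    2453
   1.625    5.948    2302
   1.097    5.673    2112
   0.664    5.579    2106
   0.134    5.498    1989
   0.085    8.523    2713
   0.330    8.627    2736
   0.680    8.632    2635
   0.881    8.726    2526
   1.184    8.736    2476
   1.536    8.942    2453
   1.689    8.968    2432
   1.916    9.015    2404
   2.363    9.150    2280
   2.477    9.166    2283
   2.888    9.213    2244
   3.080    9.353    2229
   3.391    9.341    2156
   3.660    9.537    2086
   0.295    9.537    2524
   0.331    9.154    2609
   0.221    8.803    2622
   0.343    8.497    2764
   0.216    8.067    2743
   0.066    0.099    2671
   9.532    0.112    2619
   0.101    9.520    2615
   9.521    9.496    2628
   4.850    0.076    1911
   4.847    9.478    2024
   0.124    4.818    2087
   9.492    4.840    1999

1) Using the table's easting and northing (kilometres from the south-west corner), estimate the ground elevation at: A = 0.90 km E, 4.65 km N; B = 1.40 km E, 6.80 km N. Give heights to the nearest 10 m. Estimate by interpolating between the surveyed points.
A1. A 2240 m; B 2460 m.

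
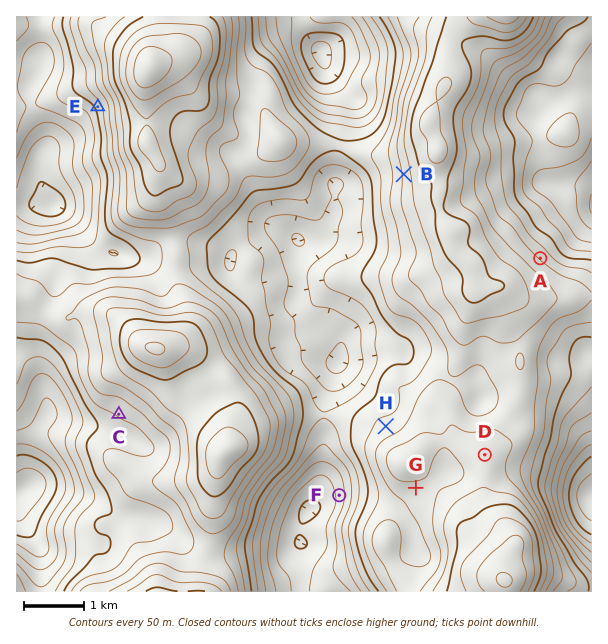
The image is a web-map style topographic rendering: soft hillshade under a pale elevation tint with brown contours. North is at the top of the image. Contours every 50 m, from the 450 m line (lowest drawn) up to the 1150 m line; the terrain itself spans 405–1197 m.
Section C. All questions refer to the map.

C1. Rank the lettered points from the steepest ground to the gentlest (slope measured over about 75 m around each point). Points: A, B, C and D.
B A C D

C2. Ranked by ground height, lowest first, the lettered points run F E H G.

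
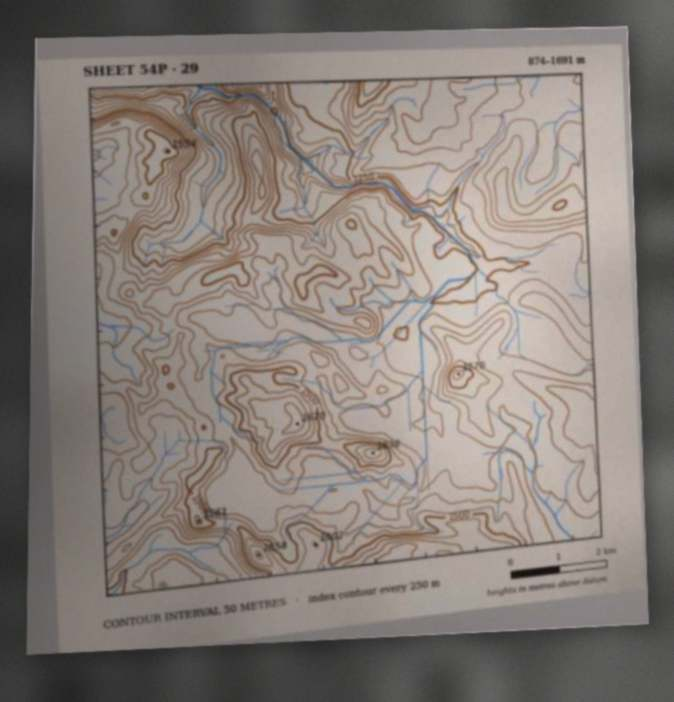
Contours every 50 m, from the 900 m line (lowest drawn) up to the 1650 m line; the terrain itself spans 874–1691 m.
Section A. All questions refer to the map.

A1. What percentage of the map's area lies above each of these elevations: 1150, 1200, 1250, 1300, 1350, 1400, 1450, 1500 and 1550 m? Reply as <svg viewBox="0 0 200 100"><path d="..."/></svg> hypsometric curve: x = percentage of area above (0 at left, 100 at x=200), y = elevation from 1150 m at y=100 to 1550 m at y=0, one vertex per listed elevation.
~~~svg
<svg viewBox="0 0 200 100"><path d="M191 100l-5-12-8-13-21-13-42-12-46-12-33-13-21-13-8-12"/></svg>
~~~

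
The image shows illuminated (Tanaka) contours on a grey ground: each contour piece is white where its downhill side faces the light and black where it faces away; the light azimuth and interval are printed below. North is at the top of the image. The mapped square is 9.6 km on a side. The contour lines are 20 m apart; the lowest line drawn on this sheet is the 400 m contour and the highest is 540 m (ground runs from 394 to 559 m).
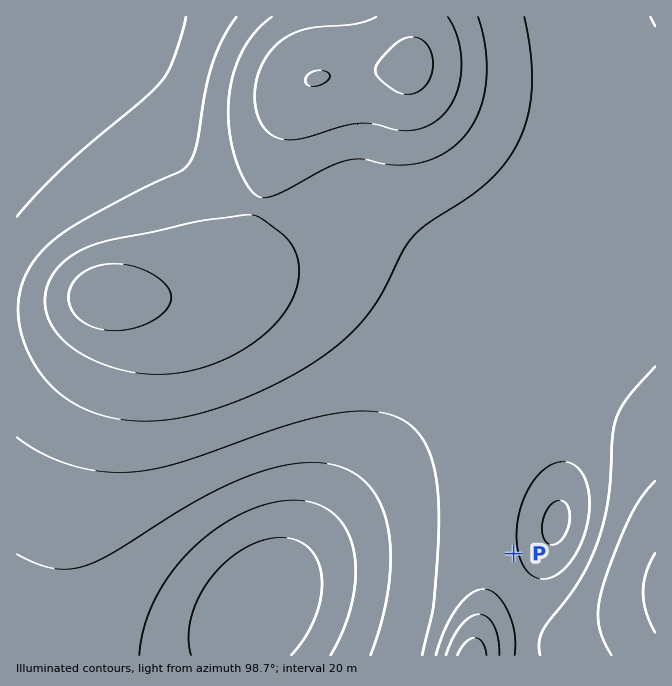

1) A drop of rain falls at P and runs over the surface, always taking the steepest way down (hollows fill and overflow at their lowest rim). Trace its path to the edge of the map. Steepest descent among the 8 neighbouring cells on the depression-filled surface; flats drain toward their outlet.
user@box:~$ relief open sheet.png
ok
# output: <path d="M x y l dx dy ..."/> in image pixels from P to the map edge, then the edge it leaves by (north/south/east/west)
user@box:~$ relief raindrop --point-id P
<path d="M514 554l-22 0-5 4 0 49-2 1 0 6-1 1 0 3-2 2 0 5-2 2 0 5-2 2 0 4-3 7 0 5-1 2 0 3"/>
exit: south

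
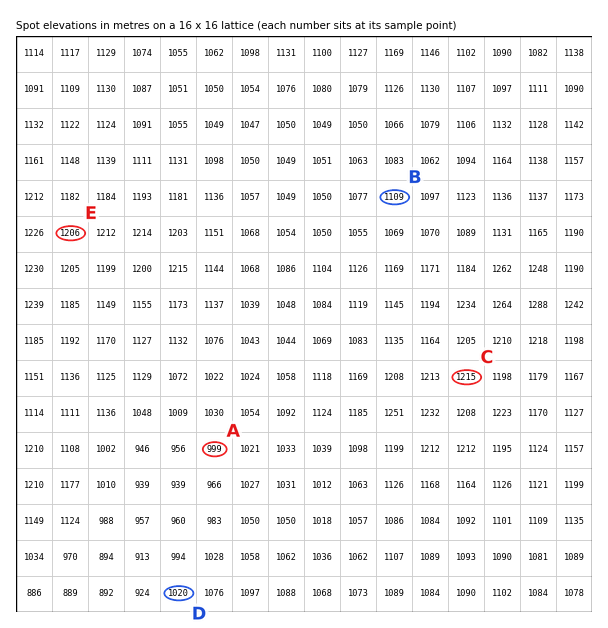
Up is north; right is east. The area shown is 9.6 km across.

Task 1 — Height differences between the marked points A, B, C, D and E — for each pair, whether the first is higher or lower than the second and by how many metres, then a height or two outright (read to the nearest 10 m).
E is higher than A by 210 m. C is higher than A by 210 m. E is higher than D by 190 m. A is lower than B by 110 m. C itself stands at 1210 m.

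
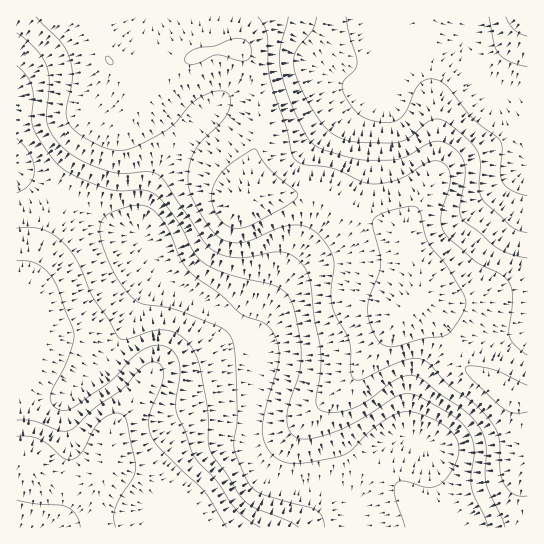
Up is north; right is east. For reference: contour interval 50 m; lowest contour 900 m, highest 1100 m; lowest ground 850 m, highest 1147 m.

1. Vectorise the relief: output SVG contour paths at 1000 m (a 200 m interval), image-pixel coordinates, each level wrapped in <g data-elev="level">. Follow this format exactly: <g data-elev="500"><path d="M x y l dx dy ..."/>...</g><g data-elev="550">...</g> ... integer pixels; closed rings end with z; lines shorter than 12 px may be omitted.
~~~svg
<g data-elev="1000"><path d="M260 527l-14-8-9-9-20-29-18-18-6-9-17-44 0-11 4-25-1-11-4-9-6-6-7-2-7-1-14 6-10 8-21 23-39 27-9 1-8-4-3-5 0-7 18-39 5-16-1-9-15-43-8-12-7-7-8-5-8-2-10 0"/><path d="M527 258l-16-4-13-5-36-30-2-10 5-31 0-13-6-12-10-9-8-3-7 1-33 17-31 1-15-1-24-7-13-5-7-5-6-9-12-26-13-38 0-20 8-32"/><path d="M17 33l17 14 12 16 3 19-3 32 1 9 7 14 13 14 19 12 24 9 15 2 24-2 9 3 8 8 38 59 7 7 7 4 11 4 12 1 32-6 9 0 11 4 9 8 5 7 3 10 4 36 6 32 1 22-5 30 1 5 2 3 6 3 8 1 20-4 15-8 27-21 8-4 8-1 11 4 49 38 9 10 4 11 2 12-1 23 1 10 19 44"/></g>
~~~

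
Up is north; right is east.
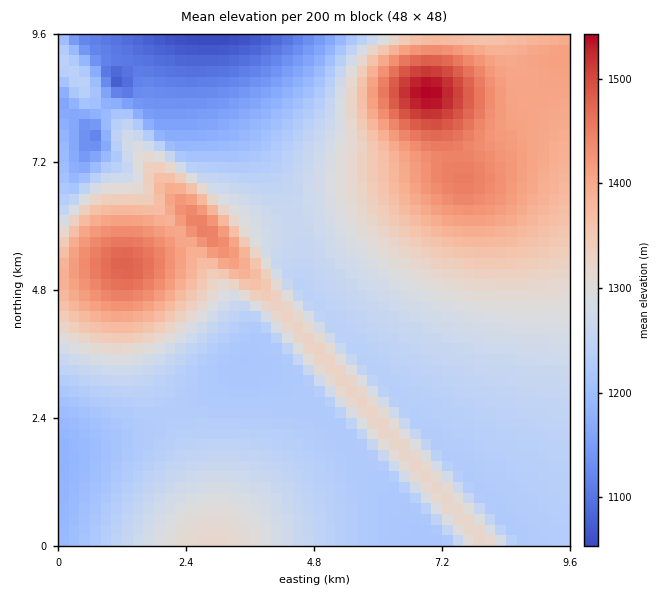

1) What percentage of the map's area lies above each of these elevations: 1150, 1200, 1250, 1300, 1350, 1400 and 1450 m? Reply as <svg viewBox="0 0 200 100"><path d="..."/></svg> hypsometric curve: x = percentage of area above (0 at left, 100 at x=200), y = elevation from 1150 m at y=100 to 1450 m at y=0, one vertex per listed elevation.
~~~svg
<svg viewBox="0 0 200 100"><path d="M188 100l-10-17-59-16-46-17-25-17-18-16-22-17"/></svg>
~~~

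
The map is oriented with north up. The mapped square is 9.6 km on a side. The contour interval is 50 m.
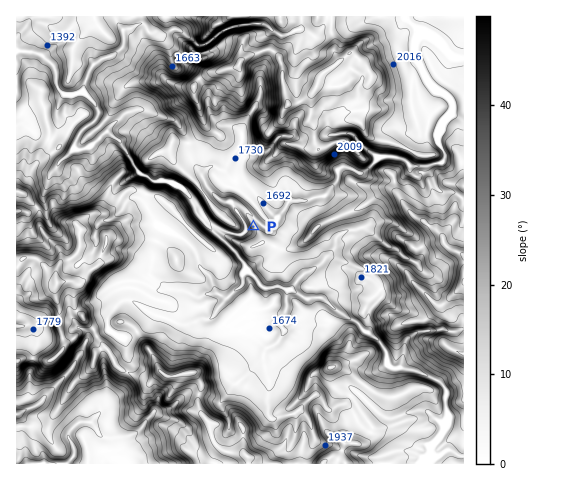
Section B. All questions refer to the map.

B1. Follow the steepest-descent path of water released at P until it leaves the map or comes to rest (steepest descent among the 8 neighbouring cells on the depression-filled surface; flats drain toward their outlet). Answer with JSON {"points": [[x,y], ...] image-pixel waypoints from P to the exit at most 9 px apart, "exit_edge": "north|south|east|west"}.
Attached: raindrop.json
{"points": [[253, 227], [246, 229], [237, 235], [228, 232], [218, 228], [209, 227], [201, 218], [195, 209], [190, 200], [183, 192], [174, 187], [165, 182], [155, 182], [146, 176], [137, 169], [131, 160], [126, 151], [120, 141], [111, 134], [102, 136], [92, 145], [83, 148], [75, 144], [80, 134], [88, 126], [97, 118], [97, 109], [90, 99], [81, 92], [71, 92], [62, 91], [56, 83], [56, 74], [52, 64], [42, 56], [33, 53], [24, 53], [17, 52]], "exit_edge": "west"}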